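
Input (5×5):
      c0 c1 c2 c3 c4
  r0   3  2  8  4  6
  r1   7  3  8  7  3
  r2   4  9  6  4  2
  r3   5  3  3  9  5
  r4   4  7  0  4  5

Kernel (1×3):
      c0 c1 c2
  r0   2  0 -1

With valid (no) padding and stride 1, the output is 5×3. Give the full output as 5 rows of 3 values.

-2 0 10
6 -1 13
2 14 10
7 -3 1
8 10 -5

Output[0,0]: The receptive field on the input at this output position is [3 2 8]. Elementwise product with the kernel and sum: 3·2 + 8·-1.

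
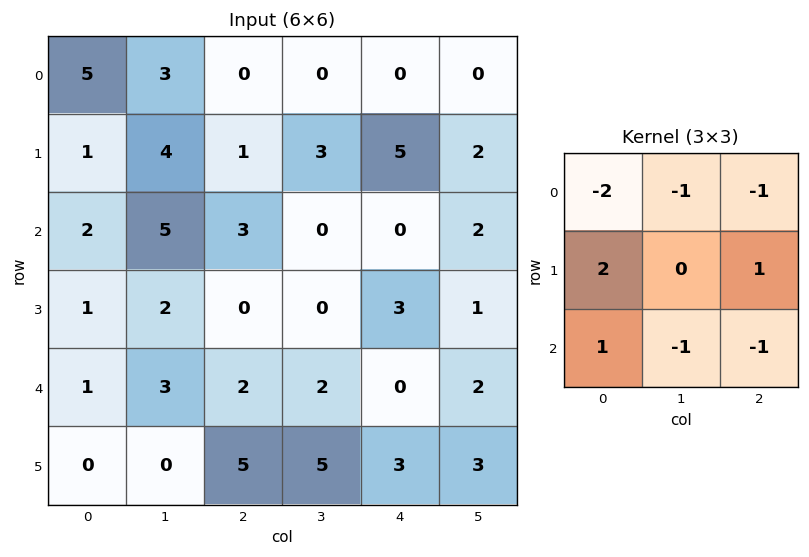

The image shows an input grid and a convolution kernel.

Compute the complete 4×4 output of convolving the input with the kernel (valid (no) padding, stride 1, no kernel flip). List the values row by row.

Output[0,0]: The receptive field on the input at this output position is [5 3 0 / 1 4 1 / 2 5 3]. Elementwise product with the kernel and sum: 5·-2 + 3·-1 + 0·-1 + 1·2 + 1·1 + 2·1 + 5·-1 + 3·-1.
Output[0,1]: The receptive field on the input at this output position is [3 0 0 / 4 1 3 / 5 3 0]. Elementwise product with the kernel and sum: 3·-2 + 0·-1 + 0·-1 + 4·2 + 3·1 + 5·1 + 3·-1 + 0·-1.

-16 7 10 6
-1 0 -7 -15
-14 -10 -3 -1
-5 -6 -2 1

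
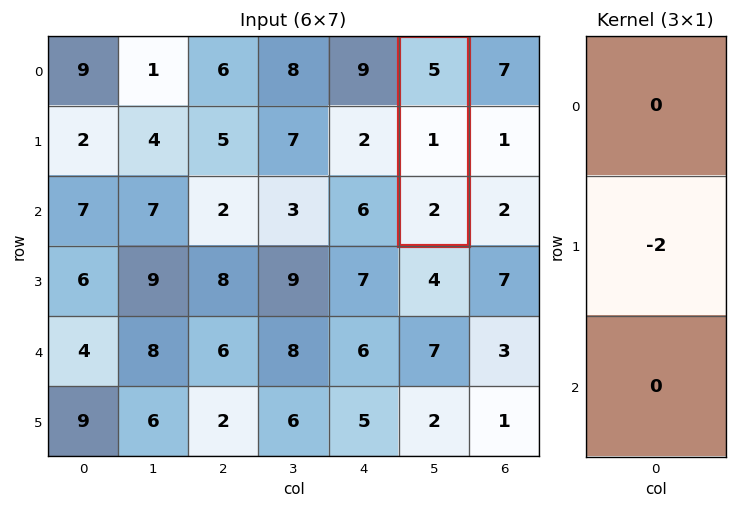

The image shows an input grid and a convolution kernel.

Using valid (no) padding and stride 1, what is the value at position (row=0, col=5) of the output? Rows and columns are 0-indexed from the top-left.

The receptive field on the input at this output position is [5 / 1 / 2]. Elementwise product with the kernel and sum: 1·-2.

-2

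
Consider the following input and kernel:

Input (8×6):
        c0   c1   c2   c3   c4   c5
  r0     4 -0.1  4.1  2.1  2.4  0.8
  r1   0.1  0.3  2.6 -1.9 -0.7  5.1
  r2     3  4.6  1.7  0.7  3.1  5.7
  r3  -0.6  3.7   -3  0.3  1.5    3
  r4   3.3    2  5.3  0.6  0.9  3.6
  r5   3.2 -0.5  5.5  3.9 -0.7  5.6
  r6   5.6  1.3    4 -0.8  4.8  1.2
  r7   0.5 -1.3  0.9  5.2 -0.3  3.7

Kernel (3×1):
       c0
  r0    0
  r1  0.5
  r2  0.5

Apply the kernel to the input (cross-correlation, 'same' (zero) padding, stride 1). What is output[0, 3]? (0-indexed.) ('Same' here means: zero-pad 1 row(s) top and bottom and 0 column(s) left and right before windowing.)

0.1

The receptive field on the zero-padded input at this output position is [0 / 2.1 / -1.9]. Elementwise product with the kernel and sum: 2.1·0.5 + -1.9·0.5.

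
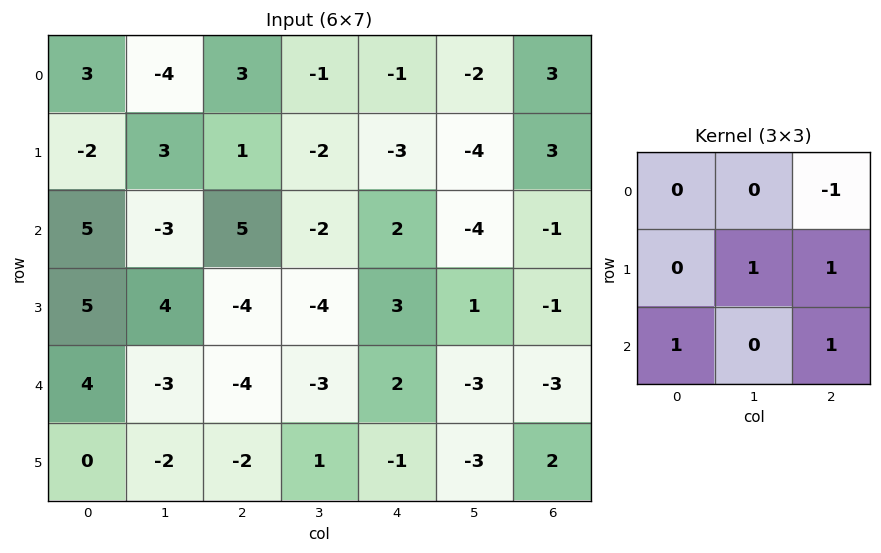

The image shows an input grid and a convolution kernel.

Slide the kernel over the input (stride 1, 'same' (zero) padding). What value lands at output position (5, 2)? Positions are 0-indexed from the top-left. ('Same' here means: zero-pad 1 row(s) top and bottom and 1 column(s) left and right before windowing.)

2

The receptive field on the zero-padded input at this output position is [-3 -4 -3 / -2 -2 1 / 0 0 0]. Elementwise product with the kernel and sum: -3·-1 + -2·1 + 1·1 + 0·1 + 0·1.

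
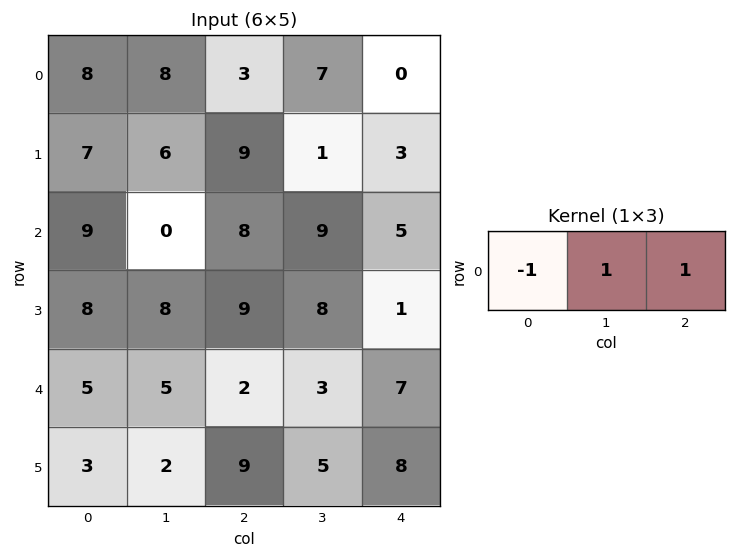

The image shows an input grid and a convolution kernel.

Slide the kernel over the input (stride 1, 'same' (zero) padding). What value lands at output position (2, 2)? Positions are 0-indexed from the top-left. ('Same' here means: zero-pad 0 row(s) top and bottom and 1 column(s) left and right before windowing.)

17

The receptive field on the zero-padded input at this output position is [0 8 9]. Elementwise product with the kernel and sum: 0·-1 + 8·1 + 9·1.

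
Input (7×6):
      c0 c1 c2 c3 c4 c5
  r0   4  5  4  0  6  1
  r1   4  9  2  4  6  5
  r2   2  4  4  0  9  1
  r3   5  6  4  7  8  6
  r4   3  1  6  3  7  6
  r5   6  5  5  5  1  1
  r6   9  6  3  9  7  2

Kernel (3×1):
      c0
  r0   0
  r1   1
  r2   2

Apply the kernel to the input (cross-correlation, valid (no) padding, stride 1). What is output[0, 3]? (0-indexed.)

4

The receptive field on the input at this output position is [0 / 4 / 0]. Elementwise product with the kernel and sum: 4·1 + 0·2.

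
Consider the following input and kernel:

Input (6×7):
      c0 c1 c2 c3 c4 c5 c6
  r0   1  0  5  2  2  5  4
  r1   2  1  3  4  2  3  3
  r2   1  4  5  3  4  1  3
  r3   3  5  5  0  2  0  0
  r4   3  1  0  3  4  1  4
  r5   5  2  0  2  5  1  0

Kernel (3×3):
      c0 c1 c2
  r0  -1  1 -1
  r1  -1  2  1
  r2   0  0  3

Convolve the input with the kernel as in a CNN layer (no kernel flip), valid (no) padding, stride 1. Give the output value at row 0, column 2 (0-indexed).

The receptive field on the input at this output position is [5 2 2 / 3 4 2 / 5 3 4]. Elementwise product with the kernel and sum: 5·-1 + 2·1 + 2·-1 + 3·-1 + 4·2 + 2·1 + 4·3.

14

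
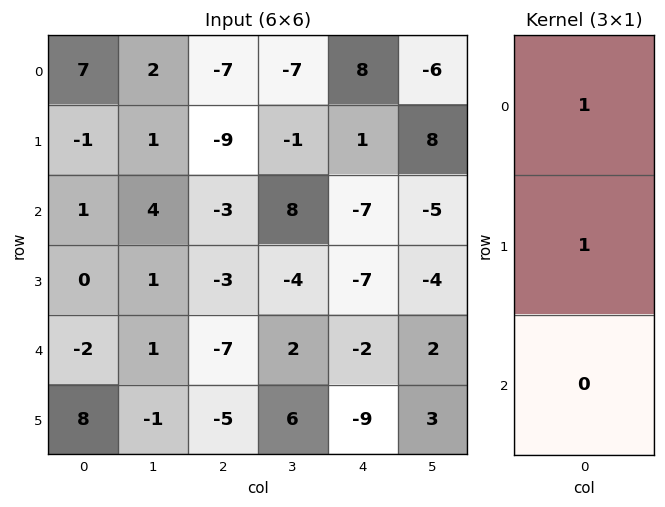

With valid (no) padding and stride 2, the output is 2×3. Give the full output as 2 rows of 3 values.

6 -16 9
1 -6 -14

Output[0,0]: The receptive field on the input at this output position is [7 / -1 / 1]. Elementwise product with the kernel and sum: 7·1 + -1·1.
Output[0,1]: The receptive field on the input at this output position is [-7 / -9 / -3]. Elementwise product with the kernel and sum: -7·1 + -9·1.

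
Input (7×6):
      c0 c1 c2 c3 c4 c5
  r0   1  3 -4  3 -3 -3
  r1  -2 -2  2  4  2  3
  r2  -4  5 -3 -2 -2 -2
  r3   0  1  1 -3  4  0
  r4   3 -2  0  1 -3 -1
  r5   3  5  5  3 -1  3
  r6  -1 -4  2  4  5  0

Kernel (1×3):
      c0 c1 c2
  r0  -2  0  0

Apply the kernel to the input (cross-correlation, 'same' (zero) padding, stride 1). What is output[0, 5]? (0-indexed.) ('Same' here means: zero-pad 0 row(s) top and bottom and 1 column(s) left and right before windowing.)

The receptive field on the zero-padded input at this output position is [-3 -3 0]. Elementwise product with the kernel and sum: -3·-2.

6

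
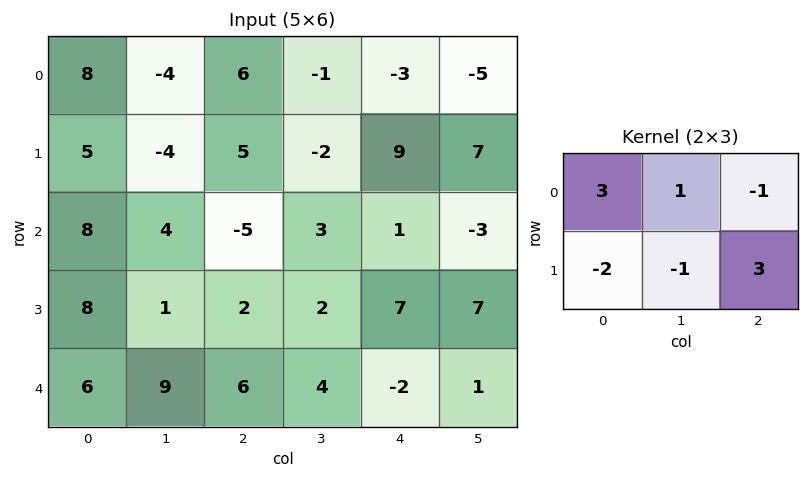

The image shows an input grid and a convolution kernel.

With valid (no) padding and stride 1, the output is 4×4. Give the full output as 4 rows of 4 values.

Output[0,0]: The receptive field on the input at this output position is [8 -4 6 / 5 -4 5]. Elementwise product with the kernel and sum: 8·3 + -4·1 + 6·-1 + 5·-2 + -4·-1 + 5·3.

23 -8 39 15
-29 1 14 -20
22 6 2 23
20 -9 -21 3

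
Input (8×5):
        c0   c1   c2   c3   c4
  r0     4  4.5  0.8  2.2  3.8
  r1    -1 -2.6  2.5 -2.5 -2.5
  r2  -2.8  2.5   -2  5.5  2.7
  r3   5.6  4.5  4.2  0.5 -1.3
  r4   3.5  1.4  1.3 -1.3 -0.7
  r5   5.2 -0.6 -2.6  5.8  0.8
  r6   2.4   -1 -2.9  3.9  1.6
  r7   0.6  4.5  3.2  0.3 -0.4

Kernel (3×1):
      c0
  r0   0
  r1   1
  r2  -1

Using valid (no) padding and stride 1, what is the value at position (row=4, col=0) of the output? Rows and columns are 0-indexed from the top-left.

The receptive field on the input at this output position is [3.5 / 5.2 / 2.4]. Elementwise product with the kernel and sum: 5.2·1 + 2.4·-1.

2.8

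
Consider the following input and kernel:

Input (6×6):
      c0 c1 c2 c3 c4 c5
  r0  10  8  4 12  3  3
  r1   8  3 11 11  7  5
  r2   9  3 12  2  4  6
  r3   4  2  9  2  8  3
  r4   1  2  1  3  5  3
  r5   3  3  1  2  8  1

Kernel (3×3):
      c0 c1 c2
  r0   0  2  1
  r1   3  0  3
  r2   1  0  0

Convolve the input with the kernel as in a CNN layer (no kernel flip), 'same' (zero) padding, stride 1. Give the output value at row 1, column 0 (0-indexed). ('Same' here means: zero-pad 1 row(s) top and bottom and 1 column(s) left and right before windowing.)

37

The receptive field on the zero-padded input at this output position is [0 10 8 / 0 8 3 / 0 9 3]. Elementwise product with the kernel and sum: 10·2 + 8·1 + 0·3 + 3·3 + 0·1.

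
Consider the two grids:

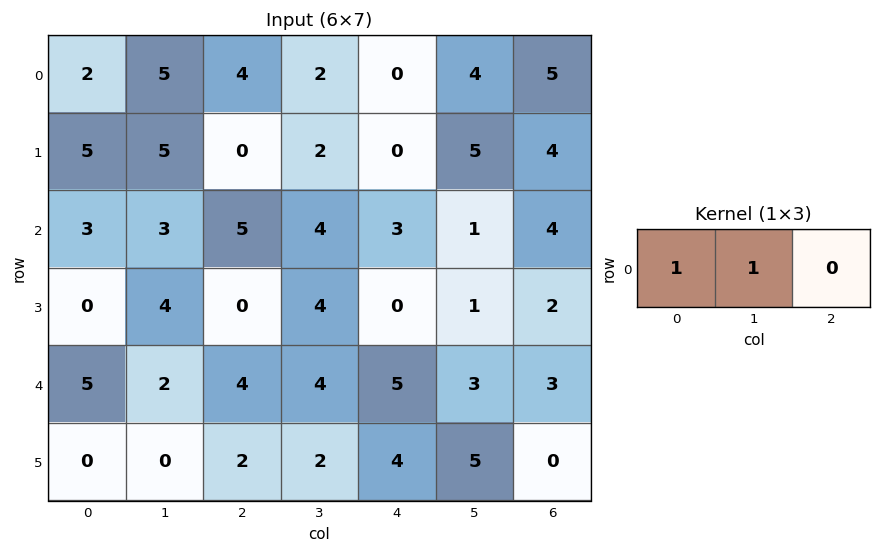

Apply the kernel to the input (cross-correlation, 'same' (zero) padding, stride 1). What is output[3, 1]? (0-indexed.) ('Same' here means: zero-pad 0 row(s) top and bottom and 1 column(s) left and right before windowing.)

4

The receptive field on the zero-padded input at this output position is [0 4 0]. Elementwise product with the kernel and sum: 0·1 + 4·1.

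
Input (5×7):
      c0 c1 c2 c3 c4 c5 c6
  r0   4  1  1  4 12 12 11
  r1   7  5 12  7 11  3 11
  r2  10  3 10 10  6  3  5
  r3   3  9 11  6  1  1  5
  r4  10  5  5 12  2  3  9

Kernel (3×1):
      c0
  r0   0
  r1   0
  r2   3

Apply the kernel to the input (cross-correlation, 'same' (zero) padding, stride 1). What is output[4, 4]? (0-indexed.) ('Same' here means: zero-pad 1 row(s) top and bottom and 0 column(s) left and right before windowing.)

The receptive field on the zero-padded input at this output position is [1 / 2 / 0]. Elementwise product with the kernel and sum: 0·3.

0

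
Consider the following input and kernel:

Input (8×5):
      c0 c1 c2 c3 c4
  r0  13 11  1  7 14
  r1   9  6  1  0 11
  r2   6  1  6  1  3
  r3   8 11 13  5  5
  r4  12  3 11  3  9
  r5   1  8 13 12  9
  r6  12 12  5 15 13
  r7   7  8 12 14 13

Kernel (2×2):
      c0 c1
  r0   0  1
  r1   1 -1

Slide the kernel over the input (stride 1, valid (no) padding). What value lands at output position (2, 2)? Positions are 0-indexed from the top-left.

The receptive field on the input at this output position is [6 1 / 13 5]. Elementwise product with the kernel and sum: 1·1 + 13·1 + 5·-1.

9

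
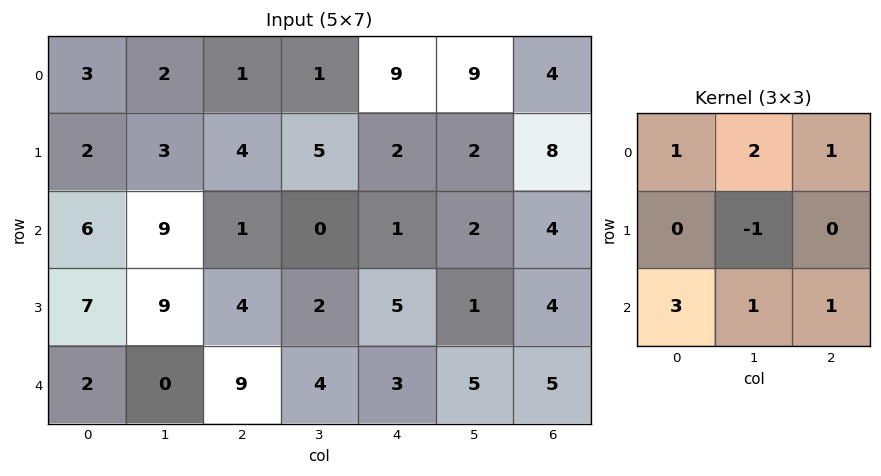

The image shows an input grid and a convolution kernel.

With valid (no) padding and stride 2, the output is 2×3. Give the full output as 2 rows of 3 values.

Output[0,0]: The receptive field on the input at this output position is [3 2 1 / 2 3 4 / 6 9 1]. Elementwise product with the kernel and sum: 3·1 + 2·2 + 1·1 + 3·-1 + 6·3 + 9·1 + 1·1.

33 11 38
31 34 27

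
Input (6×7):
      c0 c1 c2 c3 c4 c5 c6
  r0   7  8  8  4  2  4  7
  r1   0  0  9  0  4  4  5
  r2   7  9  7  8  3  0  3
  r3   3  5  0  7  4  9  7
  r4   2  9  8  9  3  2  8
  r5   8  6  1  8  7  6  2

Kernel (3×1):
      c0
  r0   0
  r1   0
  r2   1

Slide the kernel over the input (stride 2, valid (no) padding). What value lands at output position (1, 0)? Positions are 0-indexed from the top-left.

2

The receptive field on the input at this output position is [7 / 3 / 2]. Elementwise product with the kernel and sum: 2·1.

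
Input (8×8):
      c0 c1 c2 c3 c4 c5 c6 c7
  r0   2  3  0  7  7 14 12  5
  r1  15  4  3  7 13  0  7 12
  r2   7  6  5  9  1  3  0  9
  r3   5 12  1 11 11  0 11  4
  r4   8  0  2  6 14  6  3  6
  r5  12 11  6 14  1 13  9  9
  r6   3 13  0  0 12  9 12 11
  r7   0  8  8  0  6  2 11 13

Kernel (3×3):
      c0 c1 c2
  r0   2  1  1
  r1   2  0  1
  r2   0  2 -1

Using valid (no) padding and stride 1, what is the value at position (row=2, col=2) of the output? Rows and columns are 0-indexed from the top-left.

The receptive field on the input at this output position is [5 9 1 / 1 11 11 / 2 6 14]. Elementwise product with the kernel and sum: 5·2 + 9·1 + 1·1 + 1·2 + 11·1 + 6·2 + 14·-1.

31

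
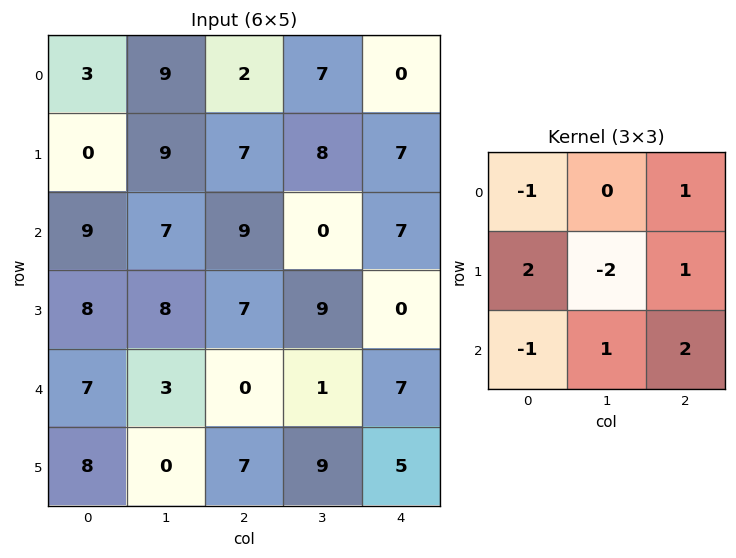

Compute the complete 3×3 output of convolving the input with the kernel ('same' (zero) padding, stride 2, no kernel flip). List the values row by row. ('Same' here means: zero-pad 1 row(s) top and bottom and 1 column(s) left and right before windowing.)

21 35 13
22 12 -31
5 33 -25

Output[0,0]: The receptive field on the zero-padded input at this output position is [0 0 0 / 0 3 9 / 0 0 9]. Elementwise product with the kernel and sum: 0·-1 + 0·1 + 0·2 + 3·-2 + 9·1 + 0·-1 + 0·1 + 9·2.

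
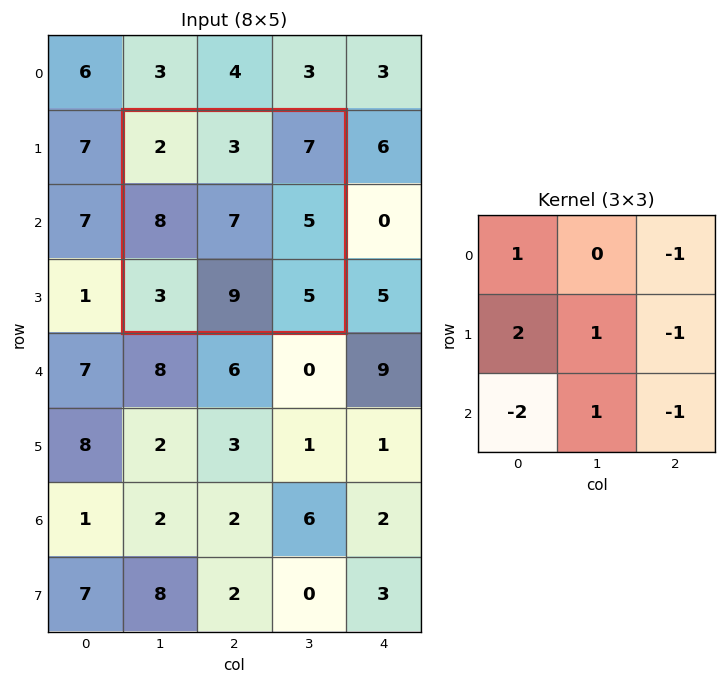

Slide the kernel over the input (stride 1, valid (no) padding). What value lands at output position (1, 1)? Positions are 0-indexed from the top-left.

11

The receptive field on the input at this output position is [2 3 7 / 8 7 5 / 3 9 5]. Elementwise product with the kernel and sum: 2·1 + 7·-1 + 8·2 + 7·1 + 5·-1 + 3·-2 + 9·1 + 5·-1.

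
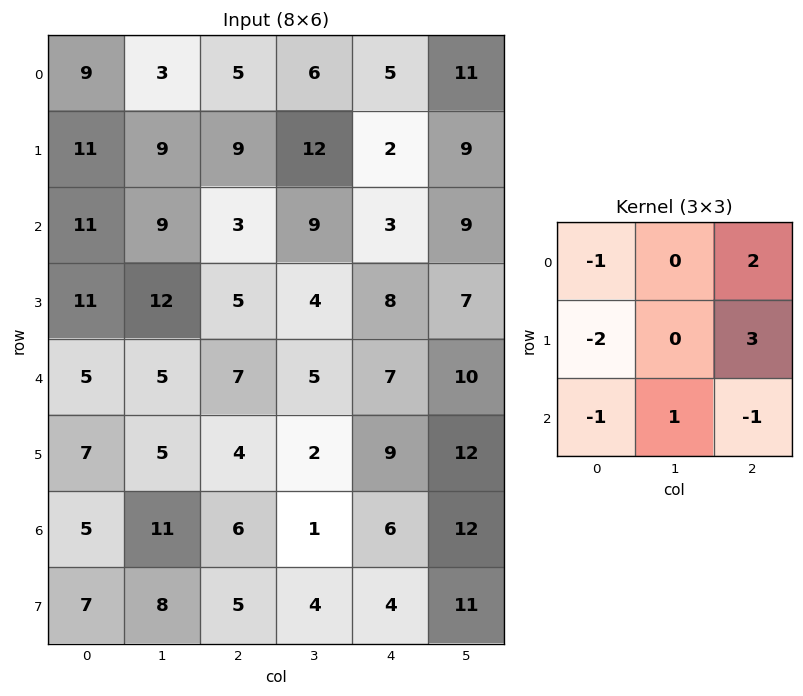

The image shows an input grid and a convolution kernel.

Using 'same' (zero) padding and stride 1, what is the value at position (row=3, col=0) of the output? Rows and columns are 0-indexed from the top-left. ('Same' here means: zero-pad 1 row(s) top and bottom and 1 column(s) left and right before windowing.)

54

The receptive field on the zero-padded input at this output position is [0 11 9 / 0 11 12 / 0 5 5]. Elementwise product with the kernel and sum: 0·-1 + 9·2 + 0·-2 + 12·3 + 0·-1 + 5·1 + 5·-1.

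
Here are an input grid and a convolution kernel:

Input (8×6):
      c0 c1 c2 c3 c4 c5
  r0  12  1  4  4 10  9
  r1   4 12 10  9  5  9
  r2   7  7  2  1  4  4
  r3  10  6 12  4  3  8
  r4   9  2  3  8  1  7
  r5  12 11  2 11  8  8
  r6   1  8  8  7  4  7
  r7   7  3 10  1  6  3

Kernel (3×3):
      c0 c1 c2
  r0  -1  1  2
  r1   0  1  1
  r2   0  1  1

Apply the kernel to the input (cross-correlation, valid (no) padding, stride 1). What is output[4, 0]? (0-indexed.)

The receptive field on the input at this output position is [9 2 3 / 12 11 2 / 1 8 8]. Elementwise product with the kernel and sum: 9·-1 + 2·1 + 3·2 + 11·1 + 2·1 + 8·1 + 8·1.

28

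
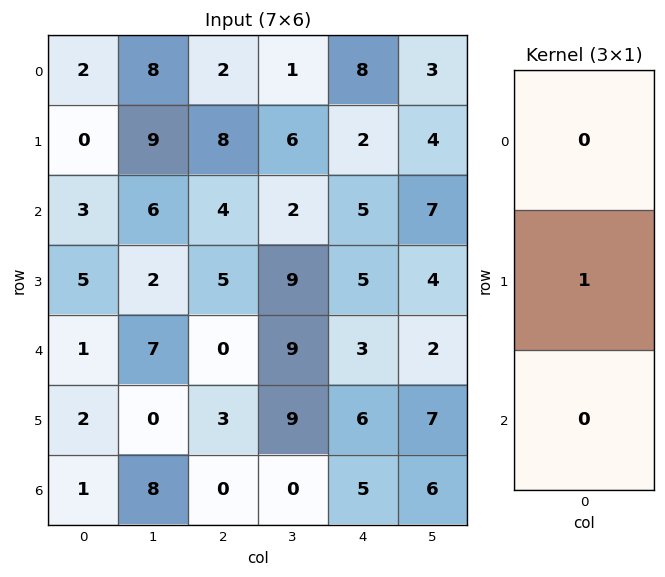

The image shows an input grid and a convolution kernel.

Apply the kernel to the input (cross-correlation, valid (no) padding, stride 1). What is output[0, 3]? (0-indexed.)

The receptive field on the input at this output position is [1 / 6 / 2]. Elementwise product with the kernel and sum: 6·1.

6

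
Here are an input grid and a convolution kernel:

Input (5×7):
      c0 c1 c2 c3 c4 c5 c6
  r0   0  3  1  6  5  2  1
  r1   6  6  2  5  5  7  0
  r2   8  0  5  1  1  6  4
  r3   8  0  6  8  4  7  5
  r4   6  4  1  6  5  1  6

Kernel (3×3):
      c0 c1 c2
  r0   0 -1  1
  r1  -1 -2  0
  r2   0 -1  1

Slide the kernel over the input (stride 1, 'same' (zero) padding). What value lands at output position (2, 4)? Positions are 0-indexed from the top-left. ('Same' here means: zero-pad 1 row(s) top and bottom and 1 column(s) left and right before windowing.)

The receptive field on the zero-padded input at this output position is [5 5 7 / 1 1 6 / 8 4 7]. Elementwise product with the kernel and sum: 5·-1 + 7·1 + 1·-1 + 1·-2 + 4·-1 + 7·1.

2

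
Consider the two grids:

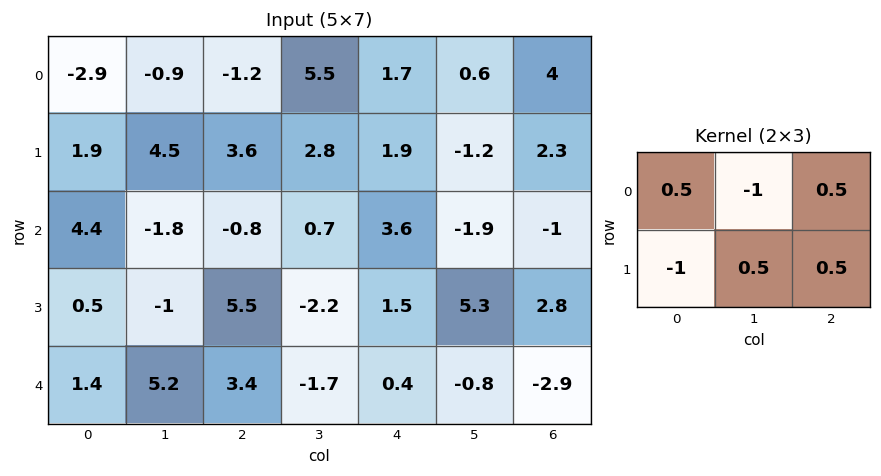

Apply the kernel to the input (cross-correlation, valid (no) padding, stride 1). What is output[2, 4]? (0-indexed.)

5.75

The receptive field on the input at this output position is [3.6 -1.9 -1 / 1.5 5.3 2.8]. Elementwise product with the kernel and sum: 3.6·0.5 + -1.9·-1 + -1·0.5 + 1.5·-1 + 5.3·0.5 + 2.8·0.5.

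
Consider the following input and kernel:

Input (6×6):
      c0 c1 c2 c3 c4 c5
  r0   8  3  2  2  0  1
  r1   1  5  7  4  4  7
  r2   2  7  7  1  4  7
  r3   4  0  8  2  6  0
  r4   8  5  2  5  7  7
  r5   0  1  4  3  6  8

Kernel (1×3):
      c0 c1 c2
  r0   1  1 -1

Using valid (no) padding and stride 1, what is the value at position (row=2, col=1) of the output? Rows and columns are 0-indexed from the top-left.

13

The receptive field on the input at this output position is [7 7 1]. Elementwise product with the kernel and sum: 7·1 + 7·1 + 1·-1.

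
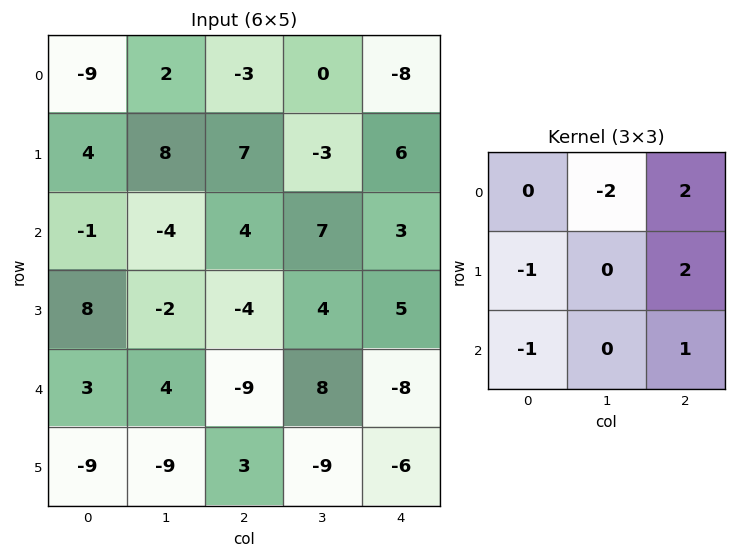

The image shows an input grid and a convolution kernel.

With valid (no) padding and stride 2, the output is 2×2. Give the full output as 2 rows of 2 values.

5 -12
-12 7

Output[0,0]: The receptive field on the input at this output position is [-9 2 -3 / 4 8 7 / -1 -4 4]. Elementwise product with the kernel and sum: 2·-2 + -3·2 + 4·-1 + 7·2 + -1·-1 + 4·1.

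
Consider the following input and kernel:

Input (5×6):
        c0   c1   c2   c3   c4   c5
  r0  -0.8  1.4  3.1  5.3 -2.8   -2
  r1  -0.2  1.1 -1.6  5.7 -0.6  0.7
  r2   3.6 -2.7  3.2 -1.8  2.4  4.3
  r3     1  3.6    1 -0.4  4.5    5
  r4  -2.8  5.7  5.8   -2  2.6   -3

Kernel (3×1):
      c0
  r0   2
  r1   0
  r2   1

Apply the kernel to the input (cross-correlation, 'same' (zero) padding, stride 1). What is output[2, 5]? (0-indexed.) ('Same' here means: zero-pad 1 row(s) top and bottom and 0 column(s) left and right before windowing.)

The receptive field on the zero-padded input at this output position is [0.7 / 4.3 / 5]. Elementwise product with the kernel and sum: 0.7·2 + 5·1.

6.4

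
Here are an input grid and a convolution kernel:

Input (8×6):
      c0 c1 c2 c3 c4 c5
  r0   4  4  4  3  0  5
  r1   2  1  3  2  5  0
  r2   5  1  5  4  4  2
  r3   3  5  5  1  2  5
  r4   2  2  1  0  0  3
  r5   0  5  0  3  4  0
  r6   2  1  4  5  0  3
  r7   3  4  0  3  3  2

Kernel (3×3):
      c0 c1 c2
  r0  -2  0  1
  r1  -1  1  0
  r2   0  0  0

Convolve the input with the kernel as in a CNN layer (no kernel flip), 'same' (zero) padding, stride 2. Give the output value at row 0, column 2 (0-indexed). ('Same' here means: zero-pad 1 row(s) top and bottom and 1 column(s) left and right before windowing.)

The receptive field on the zero-padded input at this output position is [0 0 0 / 3 0 5 / 2 5 0]. Elementwise product with the kernel and sum: 0·-2 + 0·1 + 3·-1 + 0·1.

-3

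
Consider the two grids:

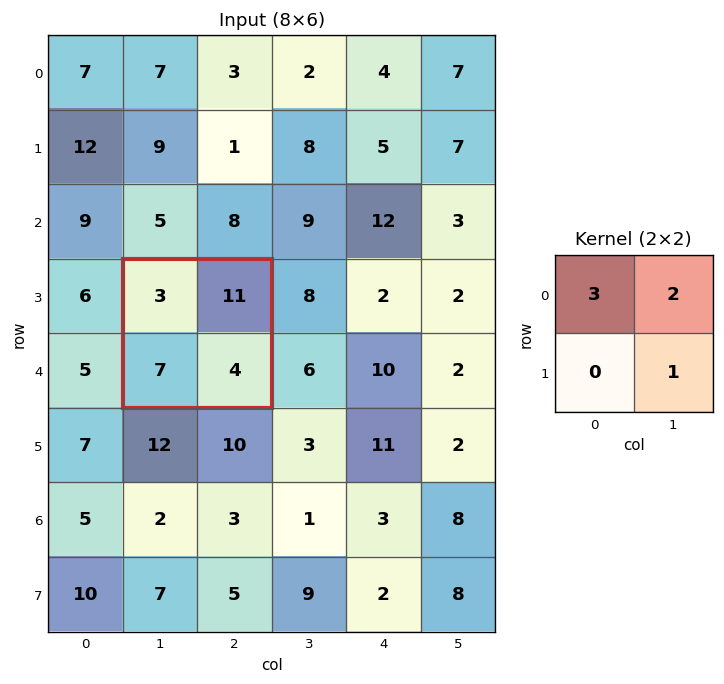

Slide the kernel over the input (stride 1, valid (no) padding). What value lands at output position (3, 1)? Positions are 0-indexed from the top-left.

The receptive field on the input at this output position is [3 11 / 7 4]. Elementwise product with the kernel and sum: 3·3 + 11·2 + 4·1.

35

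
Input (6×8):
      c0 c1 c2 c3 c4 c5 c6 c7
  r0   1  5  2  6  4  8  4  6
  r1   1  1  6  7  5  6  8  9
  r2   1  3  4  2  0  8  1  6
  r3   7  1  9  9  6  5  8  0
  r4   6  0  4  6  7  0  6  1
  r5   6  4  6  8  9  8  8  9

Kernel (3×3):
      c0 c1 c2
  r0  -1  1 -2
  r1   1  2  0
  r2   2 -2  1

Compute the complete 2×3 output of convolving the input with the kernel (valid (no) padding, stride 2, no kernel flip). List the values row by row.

3 20 -2
19 28 42

Output[0,0]: The receptive field on the input at this output position is [1 5 2 / 1 1 6 / 1 3 4]. Elementwise product with the kernel and sum: 1·-1 + 5·1 + 2·-2 + 1·1 + 1·2 + 1·2 + 3·-2 + 4·1.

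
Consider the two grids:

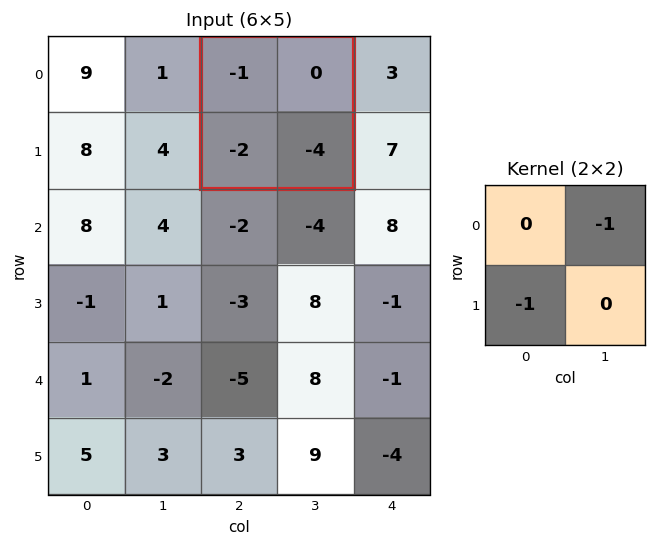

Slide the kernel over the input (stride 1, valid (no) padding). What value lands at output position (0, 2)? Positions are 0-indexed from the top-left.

The receptive field on the input at this output position is [-1 0 / -2 -4]. Elementwise product with the kernel and sum: 0·-1 + -2·-1.

2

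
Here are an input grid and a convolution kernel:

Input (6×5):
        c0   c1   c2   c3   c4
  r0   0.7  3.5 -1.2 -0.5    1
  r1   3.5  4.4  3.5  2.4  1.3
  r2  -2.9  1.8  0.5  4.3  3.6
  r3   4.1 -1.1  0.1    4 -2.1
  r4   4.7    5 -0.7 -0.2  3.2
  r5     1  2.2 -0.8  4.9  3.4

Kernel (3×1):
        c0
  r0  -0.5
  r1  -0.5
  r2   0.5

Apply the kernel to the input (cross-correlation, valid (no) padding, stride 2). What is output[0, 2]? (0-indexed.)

The receptive field on the input at this output position is [1 / 1.3 / 3.6]. Elementwise product with the kernel and sum: 1·-0.5 + 1.3·-0.5 + 3.6·0.5.

0.65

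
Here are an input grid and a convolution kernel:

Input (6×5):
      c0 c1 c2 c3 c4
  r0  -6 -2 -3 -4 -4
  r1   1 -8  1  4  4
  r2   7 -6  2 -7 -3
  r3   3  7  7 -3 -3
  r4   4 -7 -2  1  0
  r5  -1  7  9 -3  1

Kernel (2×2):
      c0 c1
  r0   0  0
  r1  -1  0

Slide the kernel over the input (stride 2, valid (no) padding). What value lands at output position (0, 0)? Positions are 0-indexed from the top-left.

-1

The receptive field on the input at this output position is [-6 -2 / 1 -8]. Elementwise product with the kernel and sum: 1·-1.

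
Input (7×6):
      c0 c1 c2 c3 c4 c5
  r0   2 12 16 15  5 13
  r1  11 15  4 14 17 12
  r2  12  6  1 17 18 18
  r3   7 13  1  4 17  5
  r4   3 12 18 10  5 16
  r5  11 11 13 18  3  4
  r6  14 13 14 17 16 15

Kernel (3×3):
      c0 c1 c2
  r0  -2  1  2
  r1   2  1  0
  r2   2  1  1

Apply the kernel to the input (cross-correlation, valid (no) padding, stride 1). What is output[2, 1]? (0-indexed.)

102

The receptive field on the input at this output position is [6 1 17 / 13 1 4 / 12 18 10]. Elementwise product with the kernel and sum: 6·-2 + 1·1 + 17·2 + 13·2 + 1·1 + 12·2 + 18·1 + 10·1.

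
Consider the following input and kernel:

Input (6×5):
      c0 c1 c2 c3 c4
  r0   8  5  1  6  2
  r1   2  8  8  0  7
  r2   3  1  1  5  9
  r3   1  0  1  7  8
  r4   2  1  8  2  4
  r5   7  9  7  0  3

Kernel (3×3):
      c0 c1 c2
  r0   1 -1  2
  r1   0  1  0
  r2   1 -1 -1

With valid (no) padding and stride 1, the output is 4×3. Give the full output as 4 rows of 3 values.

Output[0,0]: The receptive field on the input at this output position is [8 5 1 / 2 8 8 / 3 1 1]. Elementwise product with the kernel and sum: 8·1 + 5·-1 + 1·2 + 8·1 + 3·1 + 1·-1 + 1·-1.

14 19 -14
11 -7 13
-3 2 23
-5 23 16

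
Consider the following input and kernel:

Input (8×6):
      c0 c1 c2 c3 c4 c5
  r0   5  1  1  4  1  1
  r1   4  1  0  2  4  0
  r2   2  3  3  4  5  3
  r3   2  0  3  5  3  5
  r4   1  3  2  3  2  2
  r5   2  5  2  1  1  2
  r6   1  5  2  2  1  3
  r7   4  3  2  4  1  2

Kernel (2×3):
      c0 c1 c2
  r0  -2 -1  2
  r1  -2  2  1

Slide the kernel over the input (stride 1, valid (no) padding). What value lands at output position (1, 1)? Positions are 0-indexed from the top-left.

6

The receptive field on the input at this output position is [1 0 2 / 3 3 4]. Elementwise product with the kernel and sum: 1·-2 + 0·-1 + 2·2 + 3·-2 + 3·2 + 4·1.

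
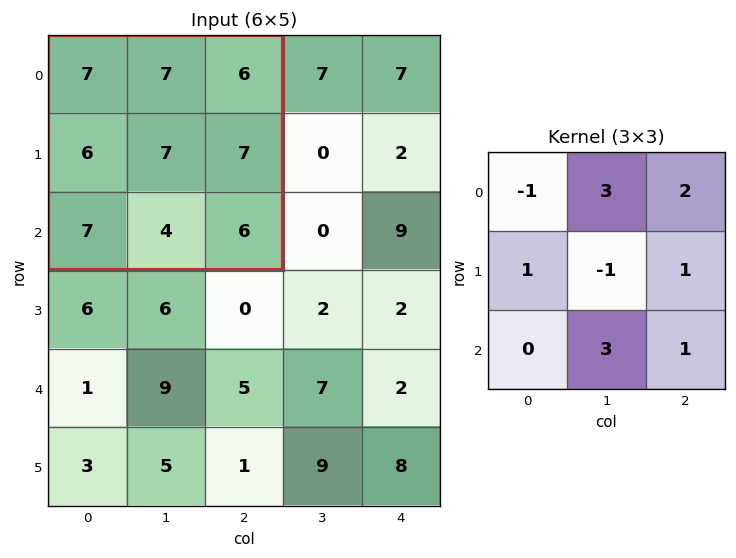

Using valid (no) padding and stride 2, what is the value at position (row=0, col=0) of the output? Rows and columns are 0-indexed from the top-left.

50

The receptive field on the input at this output position is [7 7 6 / 6 7 7 / 7 4 6]. Elementwise product with the kernel and sum: 7·-1 + 7·3 + 6·2 + 6·1 + 7·-1 + 7·1 + 4·3 + 6·1.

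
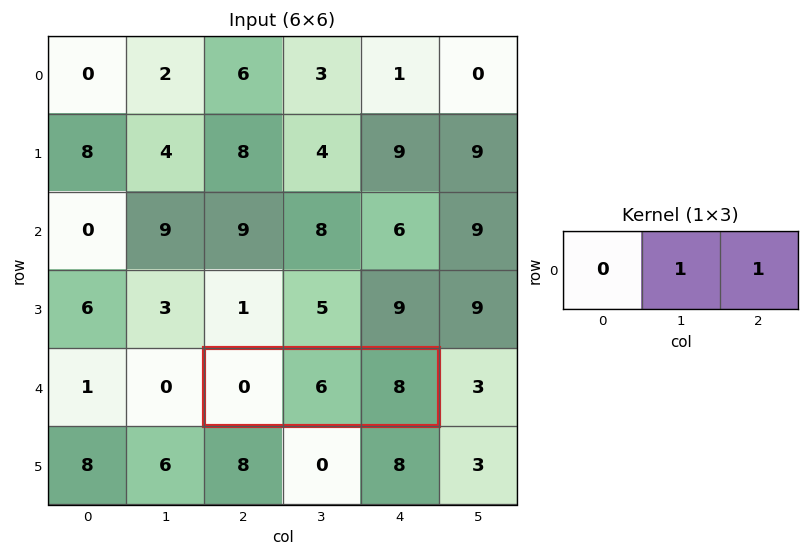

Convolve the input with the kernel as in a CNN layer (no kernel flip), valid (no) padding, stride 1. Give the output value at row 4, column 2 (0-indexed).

The receptive field on the input at this output position is [0 6 8]. Elementwise product with the kernel and sum: 6·1 + 8·1.

14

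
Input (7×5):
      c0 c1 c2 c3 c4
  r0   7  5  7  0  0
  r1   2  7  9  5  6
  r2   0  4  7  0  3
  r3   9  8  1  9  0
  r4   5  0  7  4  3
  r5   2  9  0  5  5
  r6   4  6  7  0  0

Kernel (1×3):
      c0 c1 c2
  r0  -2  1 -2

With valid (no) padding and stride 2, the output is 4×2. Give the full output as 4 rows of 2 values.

-23 -14
-10 -20
-24 -16
-16 -14

Output[0,0]: The receptive field on the input at this output position is [7 5 7]. Elementwise product with the kernel and sum: 7·-2 + 5·1 + 7·-2.
Output[0,1]: The receptive field on the input at this output position is [7 0 0]. Elementwise product with the kernel and sum: 7·-2 + 0·1 + 0·-2.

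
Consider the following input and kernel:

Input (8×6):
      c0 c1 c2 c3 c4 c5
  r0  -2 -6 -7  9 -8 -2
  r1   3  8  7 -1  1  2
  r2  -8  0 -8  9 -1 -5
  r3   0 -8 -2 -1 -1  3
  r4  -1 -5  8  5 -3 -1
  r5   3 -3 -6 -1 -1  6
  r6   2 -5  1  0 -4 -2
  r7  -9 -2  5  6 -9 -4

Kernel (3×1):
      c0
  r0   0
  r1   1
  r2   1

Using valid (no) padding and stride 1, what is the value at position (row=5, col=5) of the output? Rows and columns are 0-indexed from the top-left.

The receptive field on the input at this output position is [6 / -2 / -4]. Elementwise product with the kernel and sum: -2·1 + -4·1.

-6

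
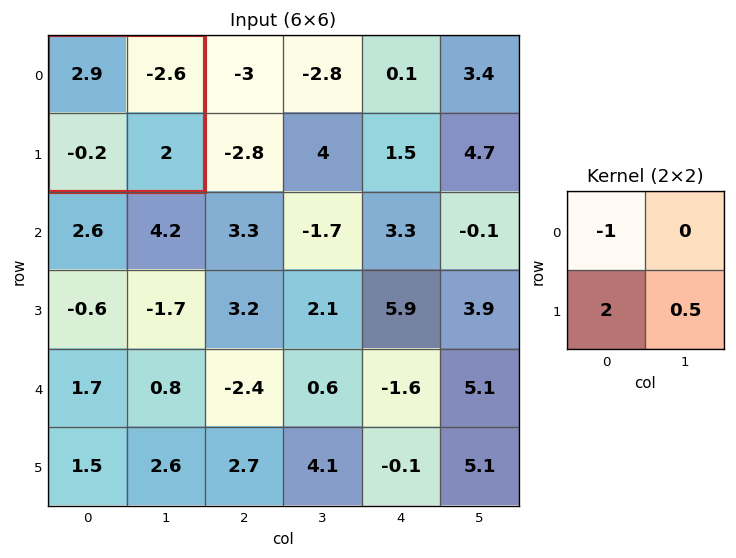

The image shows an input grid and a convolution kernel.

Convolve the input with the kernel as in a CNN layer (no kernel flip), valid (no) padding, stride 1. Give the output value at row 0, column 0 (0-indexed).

The receptive field on the input at this output position is [2.9 -2.6 / -0.2 2]. Elementwise product with the kernel and sum: 2.9·-1 + -0.2·2 + 2·0.5.

-2.3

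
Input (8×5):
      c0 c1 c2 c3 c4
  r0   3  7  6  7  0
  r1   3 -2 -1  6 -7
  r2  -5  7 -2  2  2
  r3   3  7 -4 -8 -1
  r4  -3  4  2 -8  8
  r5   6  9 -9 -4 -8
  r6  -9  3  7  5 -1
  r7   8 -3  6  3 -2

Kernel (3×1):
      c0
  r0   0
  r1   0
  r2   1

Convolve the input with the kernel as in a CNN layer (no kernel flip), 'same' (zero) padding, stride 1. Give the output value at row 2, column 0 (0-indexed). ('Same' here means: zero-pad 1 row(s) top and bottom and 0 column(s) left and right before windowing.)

3

The receptive field on the zero-padded input at this output position is [3 / -5 / 3]. Elementwise product with the kernel and sum: 3·1.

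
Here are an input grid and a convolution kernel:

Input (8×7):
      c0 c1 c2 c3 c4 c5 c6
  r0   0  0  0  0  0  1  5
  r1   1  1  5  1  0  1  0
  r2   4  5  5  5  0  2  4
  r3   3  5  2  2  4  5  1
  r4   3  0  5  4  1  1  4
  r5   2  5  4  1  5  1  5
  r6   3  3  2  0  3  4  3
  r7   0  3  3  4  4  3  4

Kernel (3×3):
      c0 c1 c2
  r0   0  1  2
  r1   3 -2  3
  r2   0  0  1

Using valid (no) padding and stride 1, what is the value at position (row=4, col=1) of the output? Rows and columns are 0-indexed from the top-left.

23

The receptive field on the input at this output position is [0 5 4 / 5 4 1 / 3 2 0]. Elementwise product with the kernel and sum: 5·1 + 4·2 + 5·3 + 4·-2 + 1·3 + 0·1.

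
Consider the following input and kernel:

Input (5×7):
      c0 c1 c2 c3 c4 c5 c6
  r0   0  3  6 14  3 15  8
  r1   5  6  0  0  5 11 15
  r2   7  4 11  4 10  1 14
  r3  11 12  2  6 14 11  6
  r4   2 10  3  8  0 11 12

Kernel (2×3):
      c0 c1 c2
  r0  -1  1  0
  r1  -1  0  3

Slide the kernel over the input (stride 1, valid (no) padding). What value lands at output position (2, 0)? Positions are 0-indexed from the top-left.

The receptive field on the input at this output position is [7 4 11 / 11 12 2]. Elementwise product with the kernel and sum: 7·-1 + 4·1 + 11·-1 + 2·3.

-8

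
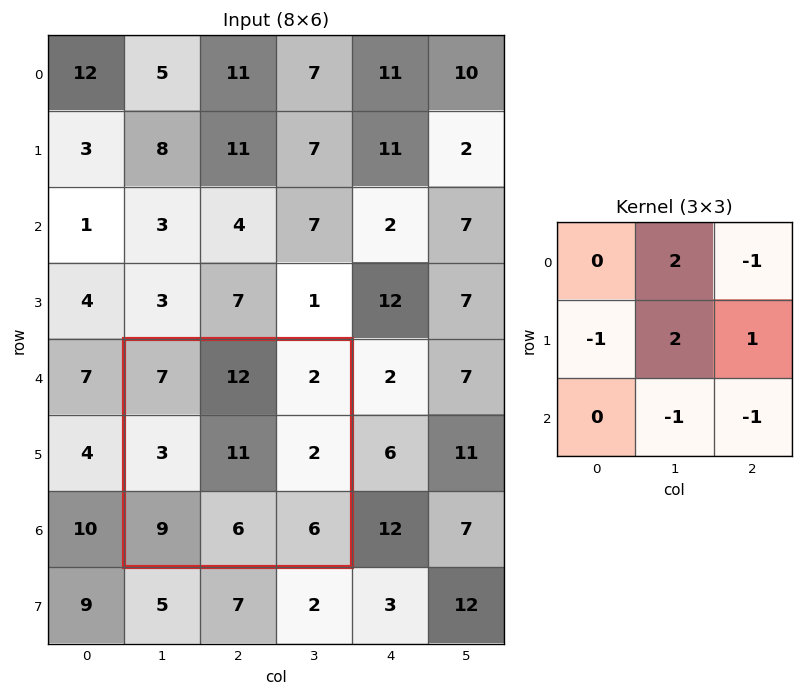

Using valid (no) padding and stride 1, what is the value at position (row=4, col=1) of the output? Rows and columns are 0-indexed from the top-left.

The receptive field on the input at this output position is [7 12 2 / 3 11 2 / 9 6 6]. Elementwise product with the kernel and sum: 12·2 + 2·-1 + 3·-1 + 11·2 + 2·1 + 6·-1 + 6·-1.

31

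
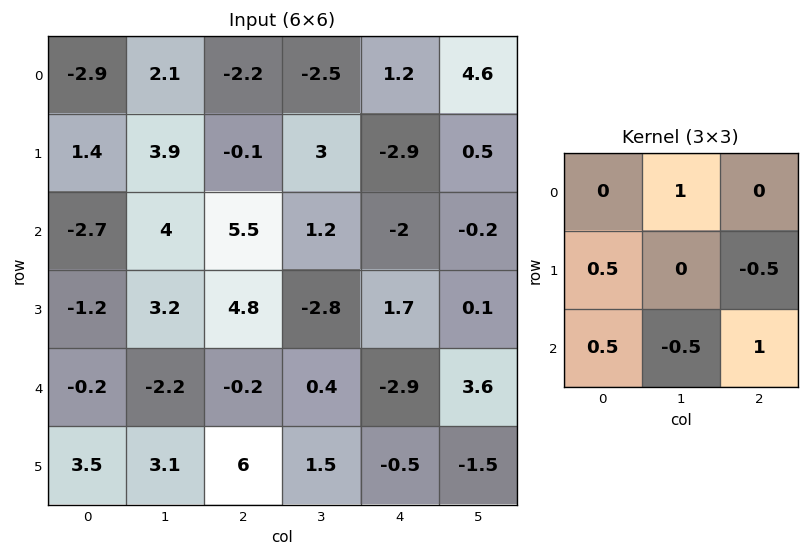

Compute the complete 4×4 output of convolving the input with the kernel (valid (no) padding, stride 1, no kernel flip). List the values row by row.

Output[0,0]: The receptive field on the input at this output position is [-2.9 2.1 -2.2 / 1.4 3.9 -0.1 / -2.7 4 5.5]. Elementwise product with the kernel and sum: 2.1·1 + 1.4·0.5 + -0.1·-0.5 + -2.7·0.5 + 4·-0.5 + 5.5·1.
Output[0,1]: The receptive field on the input at this output position is [2.1 -2.2 -2.5 / 3.9 -0.1 3 / 4 5.5 1.2]. Elementwise product with the kernel and sum: -2.2·1 + 3.9·0.5 + 3·-0.5 + 4·0.5 + 5.5·-0.5 + 1.2·1.

5 -1.3 -0.95 3.85
2.4 -2.3 12.25 -4.35
1.8 7.9 -0.45 1.8
9.4 3.55 0.3 -0.4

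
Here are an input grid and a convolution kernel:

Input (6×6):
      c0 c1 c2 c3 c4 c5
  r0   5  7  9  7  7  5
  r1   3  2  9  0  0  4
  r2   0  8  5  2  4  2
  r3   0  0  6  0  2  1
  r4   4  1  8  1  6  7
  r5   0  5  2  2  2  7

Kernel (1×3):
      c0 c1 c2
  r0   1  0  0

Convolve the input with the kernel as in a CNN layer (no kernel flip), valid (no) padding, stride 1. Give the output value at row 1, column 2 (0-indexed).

9

The receptive field on the input at this output position is [9 0 0]. Elementwise product with the kernel and sum: 9·1.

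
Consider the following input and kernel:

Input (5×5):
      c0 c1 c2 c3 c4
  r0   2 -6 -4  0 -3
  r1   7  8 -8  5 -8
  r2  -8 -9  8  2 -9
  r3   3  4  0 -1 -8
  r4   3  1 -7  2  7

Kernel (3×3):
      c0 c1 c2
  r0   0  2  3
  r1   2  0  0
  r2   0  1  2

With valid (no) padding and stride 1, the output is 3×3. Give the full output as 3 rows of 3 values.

Output[0,0]: The receptive field on the input at this output position is [2 -6 -4 / 7 8 -8 / -8 -9 8]. Elementwise product with the kernel and sum: -6·2 + -4·3 + 7·2 + -9·1 + 8·2.
Output[0,1]: The receptive field on the input at this output position is [-6 -4 0 / 8 -8 5 / -9 8 2]. Elementwise product with the kernel and sum: -4·2 + 0·3 + 8·2 + 8·1 + 2·2.

-3 20 -41
-20 -21 -15
-1 27 -7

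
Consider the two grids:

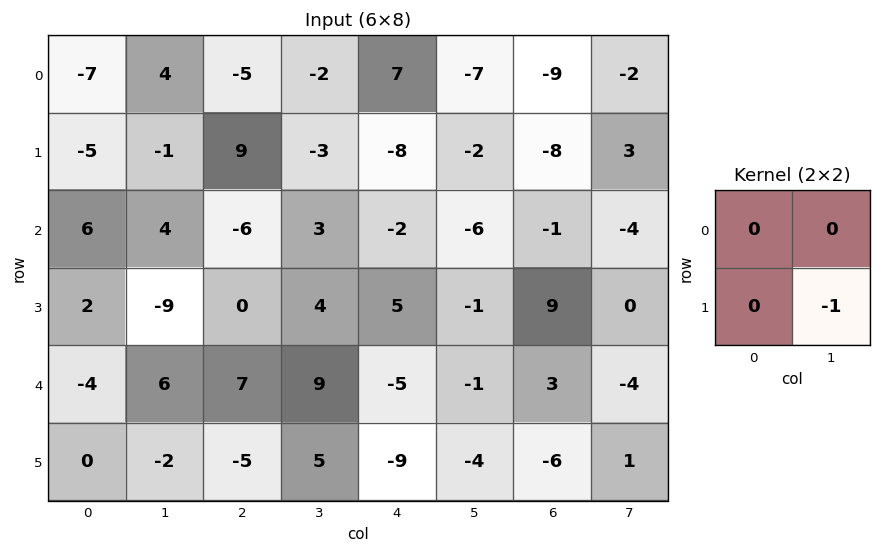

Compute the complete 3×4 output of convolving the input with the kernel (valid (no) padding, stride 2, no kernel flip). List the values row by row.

Output[0,0]: The receptive field on the input at this output position is [-7 4 / -5 -1]. Elementwise product with the kernel and sum: -1·-1.

1 3 2 -3
9 -4 1 0
2 -5 4 -1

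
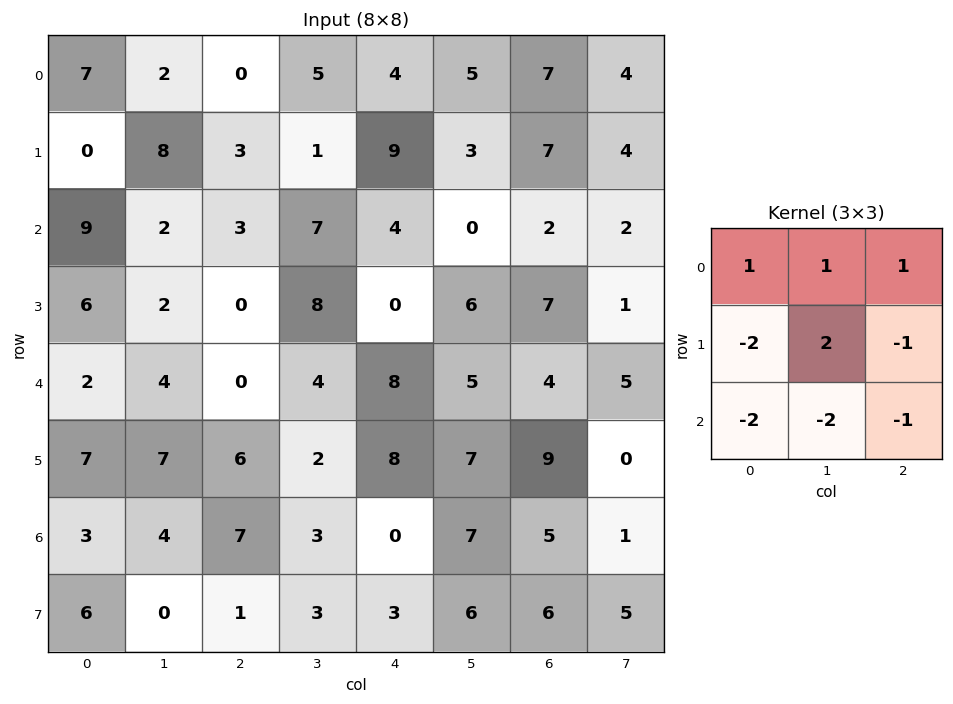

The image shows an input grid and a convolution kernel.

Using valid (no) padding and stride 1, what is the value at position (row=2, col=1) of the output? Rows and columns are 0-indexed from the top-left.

-12

The receptive field on the input at this output position is [2 3 7 / 2 0 8 / 4 0 4]. Elementwise product with the kernel and sum: 2·1 + 3·1 + 7·1 + 2·-2 + 0·2 + 8·-1 + 4·-2 + 0·-2 + 4·-1.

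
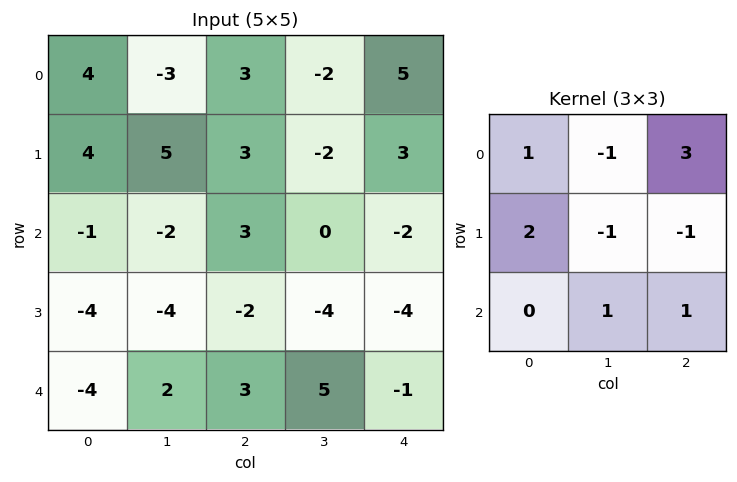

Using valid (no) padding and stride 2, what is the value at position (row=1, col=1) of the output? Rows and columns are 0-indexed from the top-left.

The receptive field on the input at this output position is [3 0 -2 / -2 -4 -4 / 3 5 -1]. Elementwise product with the kernel and sum: 3·1 + 0·-1 + -2·3 + -2·2 + -4·-1 + -4·-1 + 5·1 + -1·1.

5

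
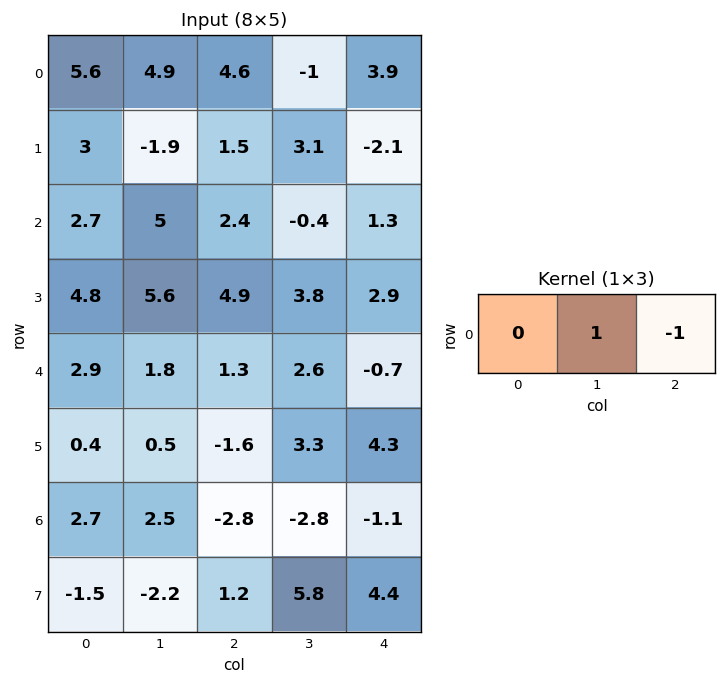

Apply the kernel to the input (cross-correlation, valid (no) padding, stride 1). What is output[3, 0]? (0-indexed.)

0.7

The receptive field on the input at this output position is [4.8 5.6 4.9]. Elementwise product with the kernel and sum: 5.6·1 + 4.9·-1.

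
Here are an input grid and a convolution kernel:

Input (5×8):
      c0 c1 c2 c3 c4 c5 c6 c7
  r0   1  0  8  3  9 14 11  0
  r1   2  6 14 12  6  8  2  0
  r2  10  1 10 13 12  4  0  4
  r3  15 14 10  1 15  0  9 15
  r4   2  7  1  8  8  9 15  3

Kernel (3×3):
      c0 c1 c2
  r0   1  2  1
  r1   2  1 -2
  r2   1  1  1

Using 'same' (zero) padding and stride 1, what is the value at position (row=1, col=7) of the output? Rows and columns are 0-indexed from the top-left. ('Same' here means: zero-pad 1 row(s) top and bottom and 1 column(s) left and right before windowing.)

19

The receptive field on the zero-padded input at this output position is [11 0 0 / 2 0 0 / 0 4 0]. Elementwise product with the kernel and sum: 11·1 + 0·2 + 0·1 + 2·2 + 0·1 + 0·-2 + 0·1 + 4·1 + 0·1.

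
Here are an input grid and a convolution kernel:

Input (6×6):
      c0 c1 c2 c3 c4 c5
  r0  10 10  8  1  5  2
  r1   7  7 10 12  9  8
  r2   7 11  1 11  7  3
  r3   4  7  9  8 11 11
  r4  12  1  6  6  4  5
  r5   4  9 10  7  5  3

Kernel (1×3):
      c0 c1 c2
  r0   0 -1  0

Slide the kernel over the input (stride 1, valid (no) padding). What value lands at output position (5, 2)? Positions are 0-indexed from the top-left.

-7

The receptive field on the input at this output position is [10 7 5]. Elementwise product with the kernel and sum: 7·-1.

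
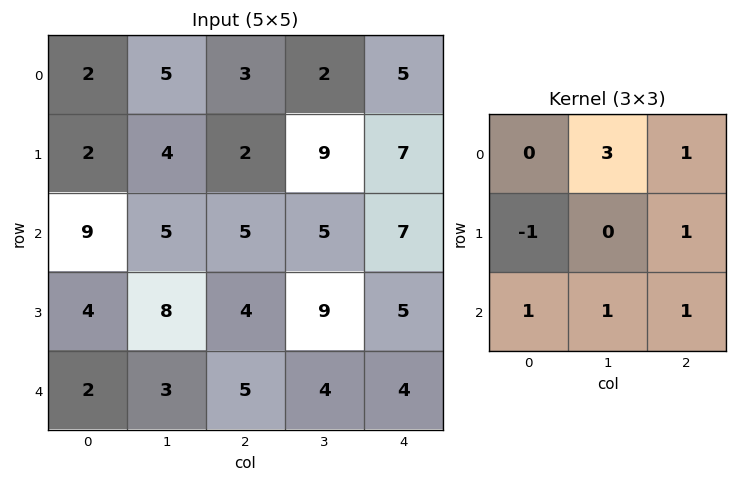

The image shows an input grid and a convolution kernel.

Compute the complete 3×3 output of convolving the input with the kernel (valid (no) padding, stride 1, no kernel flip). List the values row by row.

Output[0,0]: The receptive field on the input at this output position is [2 5 3 / 2 4 2 / 9 5 5]. Elementwise product with the kernel and sum: 5·3 + 3·1 + 2·-1 + 2·1 + 9·1 + 5·1 + 5·1.
Output[0,1]: The receptive field on the input at this output position is [5 3 2 / 4 2 9 / 5 5 5]. Elementwise product with the kernel and sum: 3·3 + 2·1 + 4·-1 + 9·1 + 5·1 + 5·1 + 5·1.

37 31 33
26 36 54
30 33 36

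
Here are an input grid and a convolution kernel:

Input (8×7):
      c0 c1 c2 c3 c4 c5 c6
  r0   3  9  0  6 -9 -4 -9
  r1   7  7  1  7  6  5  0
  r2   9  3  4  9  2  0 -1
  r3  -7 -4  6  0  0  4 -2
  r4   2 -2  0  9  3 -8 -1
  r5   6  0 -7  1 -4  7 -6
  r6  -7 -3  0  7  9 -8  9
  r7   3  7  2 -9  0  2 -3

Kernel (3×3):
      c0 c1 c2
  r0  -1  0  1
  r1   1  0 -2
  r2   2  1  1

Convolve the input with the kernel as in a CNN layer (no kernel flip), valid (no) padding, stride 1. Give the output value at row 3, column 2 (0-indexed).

-29

The receptive field on the input at this output position is [6 0 0 / 0 9 3 / -7 1 -4]. Elementwise product with the kernel and sum: 6·-1 + 0·1 + 0·1 + 3·-2 + -7·2 + 1·1 + -4·1.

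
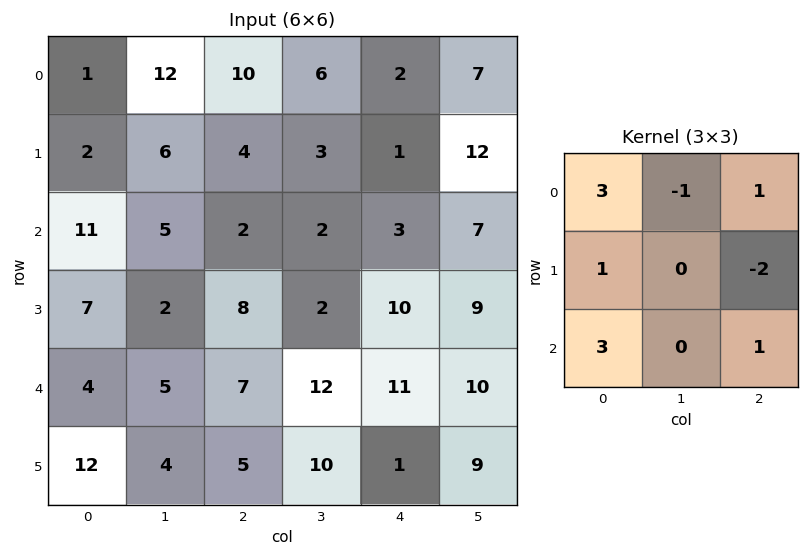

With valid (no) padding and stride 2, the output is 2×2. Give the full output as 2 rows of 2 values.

30 37
40 27

Output[0,0]: The receptive field on the input at this output position is [1 12 10 / 2 6 4 / 11 5 2]. Elementwise product with the kernel and sum: 1·3 + 12·-1 + 10·1 + 2·1 + 4·-2 + 11·3 + 2·1.
Output[0,1]: The receptive field on the input at this output position is [10 6 2 / 4 3 1 / 2 2 3]. Elementwise product with the kernel and sum: 10·3 + 6·-1 + 2·1 + 4·1 + 1·-2 + 2·3 + 3·1.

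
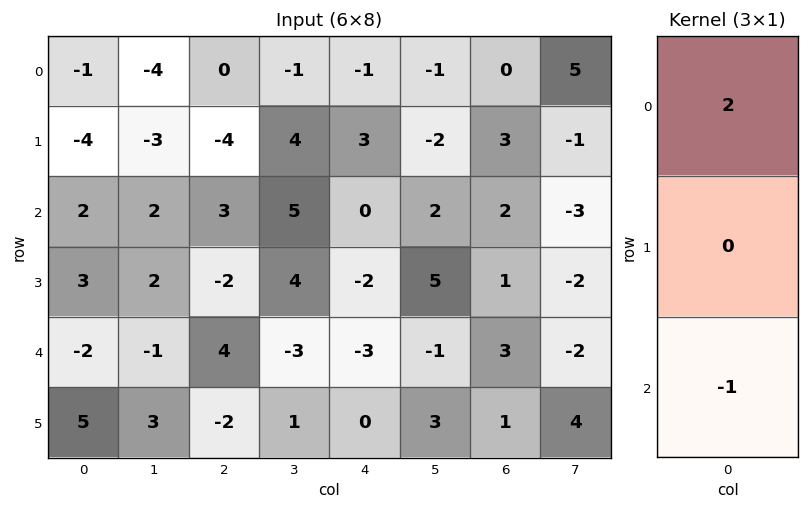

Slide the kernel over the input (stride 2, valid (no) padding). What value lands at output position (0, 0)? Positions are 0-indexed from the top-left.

-4

The receptive field on the input at this output position is [-1 / -4 / 2]. Elementwise product with the kernel and sum: -1·2 + 2·-1.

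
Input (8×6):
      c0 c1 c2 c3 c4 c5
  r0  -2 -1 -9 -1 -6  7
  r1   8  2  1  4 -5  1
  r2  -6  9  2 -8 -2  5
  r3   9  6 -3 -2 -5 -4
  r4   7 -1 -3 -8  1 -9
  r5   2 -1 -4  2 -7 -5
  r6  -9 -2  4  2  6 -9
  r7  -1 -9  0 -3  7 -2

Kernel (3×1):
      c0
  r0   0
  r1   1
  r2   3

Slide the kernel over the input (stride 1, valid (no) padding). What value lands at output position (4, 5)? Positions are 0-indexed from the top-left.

-32

The receptive field on the input at this output position is [-9 / -5 / -9]. Elementwise product with the kernel and sum: -5·1 + -9·3.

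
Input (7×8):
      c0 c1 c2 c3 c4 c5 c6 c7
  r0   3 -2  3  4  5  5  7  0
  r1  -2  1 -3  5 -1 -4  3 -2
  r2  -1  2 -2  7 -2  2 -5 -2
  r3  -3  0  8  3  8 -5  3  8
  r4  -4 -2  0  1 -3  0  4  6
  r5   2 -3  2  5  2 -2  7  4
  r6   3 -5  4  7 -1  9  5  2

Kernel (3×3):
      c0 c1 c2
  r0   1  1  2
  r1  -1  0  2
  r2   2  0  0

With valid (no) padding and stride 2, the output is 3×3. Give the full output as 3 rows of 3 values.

Output[0,0]: The receptive field on the input at this output position is [3 -2 3 / -2 1 -3 / -1 2 -2]. Elementwise product with the kernel and sum: 3·1 + -2·1 + 3·2 + -2·-1 + -3·2 + -1·2.

1 14 27
8 9 -18
2 5 15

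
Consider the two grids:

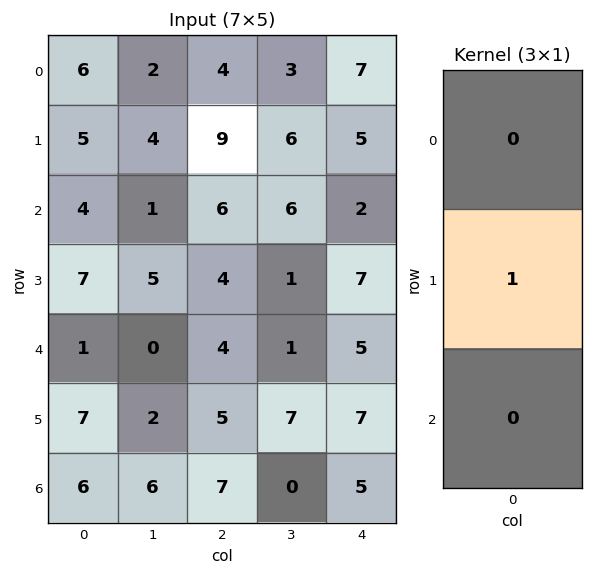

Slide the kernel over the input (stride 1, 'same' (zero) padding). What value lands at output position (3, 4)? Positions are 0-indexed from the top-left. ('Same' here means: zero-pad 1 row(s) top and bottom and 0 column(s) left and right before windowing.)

7

The receptive field on the zero-padded input at this output position is [2 / 7 / 5]. Elementwise product with the kernel and sum: 7·1.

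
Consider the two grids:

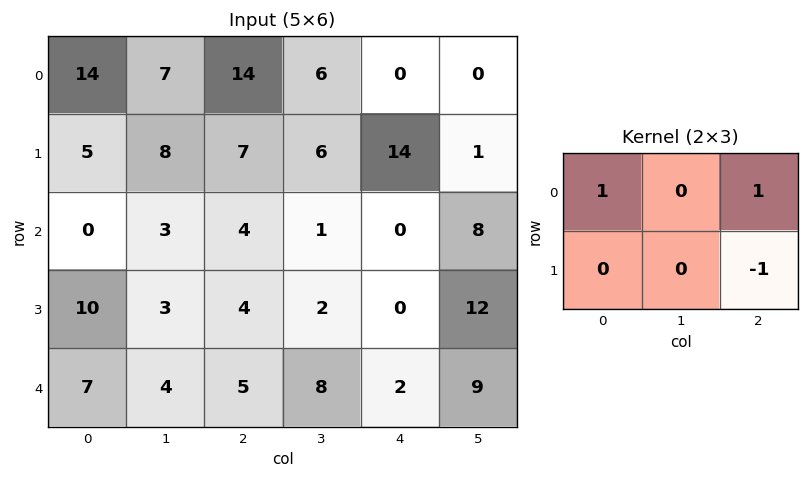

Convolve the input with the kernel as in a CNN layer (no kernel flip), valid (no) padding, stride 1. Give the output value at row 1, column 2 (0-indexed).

The receptive field on the input at this output position is [7 6 14 / 4 1 0]. Elementwise product with the kernel and sum: 7·1 + 14·1 + 0·-1.

21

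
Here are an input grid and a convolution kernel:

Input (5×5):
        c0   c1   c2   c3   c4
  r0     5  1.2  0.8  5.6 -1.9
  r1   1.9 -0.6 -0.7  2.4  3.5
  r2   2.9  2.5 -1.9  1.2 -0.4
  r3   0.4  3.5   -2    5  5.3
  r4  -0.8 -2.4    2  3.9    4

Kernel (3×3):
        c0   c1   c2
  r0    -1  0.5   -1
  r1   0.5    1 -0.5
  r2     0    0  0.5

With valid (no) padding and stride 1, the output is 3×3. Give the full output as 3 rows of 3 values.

Output[0,0]: The receptive field on the input at this output position is [5 1.2 0.8 / 1.9 -0.6 -0.7 / 2.9 2.5 -1.9]. Elementwise product with the kernel and sum: 5·-1 + 1.2·0.5 + 0.8·-1 + 1.9·0.5 + -0.6·1 + -0.7·-0.5 + -1.9·0.5.

-5.45 -8 4
2.4 -0.9 1.5
5.95 -5.45 6.25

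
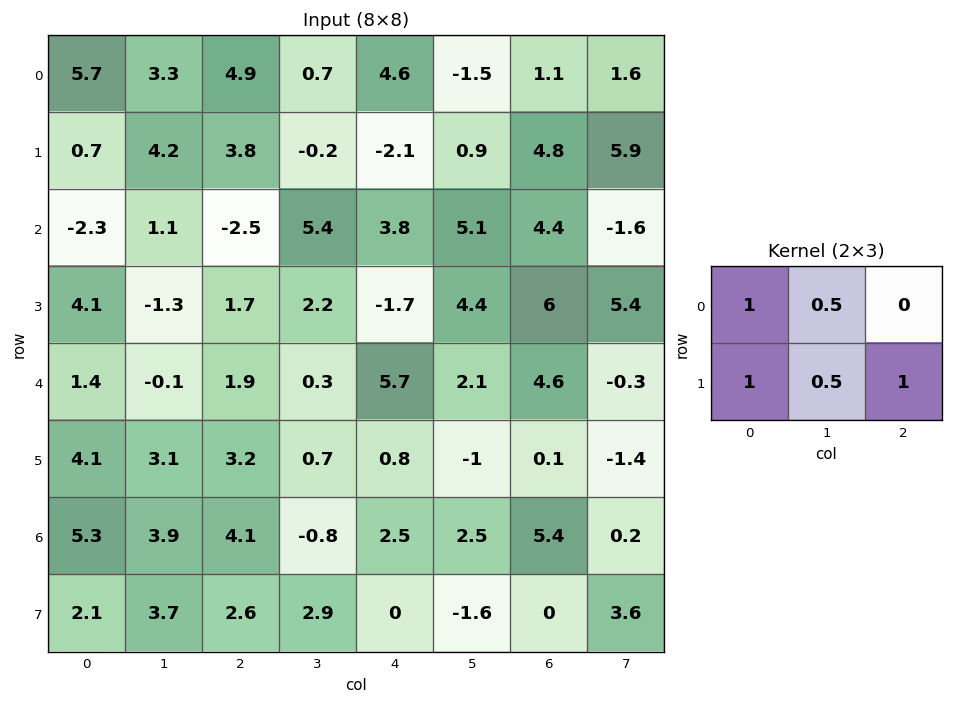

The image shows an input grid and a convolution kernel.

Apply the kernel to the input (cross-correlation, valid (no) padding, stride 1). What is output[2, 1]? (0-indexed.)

The receptive field on the input at this output position is [1.1 -2.5 5.4 / -1.3 1.7 2.2]. Elementwise product with the kernel and sum: 1.1·1 + -2.5·0.5 + -1.3·1 + 1.7·0.5 + 2.2·1.

1.6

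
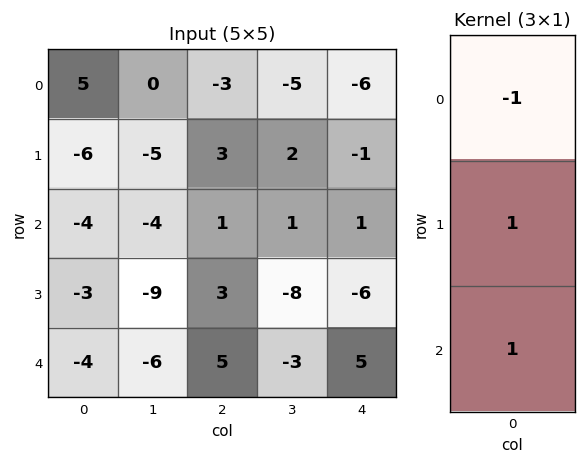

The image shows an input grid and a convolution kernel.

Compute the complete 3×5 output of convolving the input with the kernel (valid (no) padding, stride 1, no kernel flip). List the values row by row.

-15 -9 7 8 6
-1 -8 1 -9 -4
-3 -11 7 -12 -2

Output[0,0]: The receptive field on the input at this output position is [5 / -6 / -4]. Elementwise product with the kernel and sum: 5·-1 + -6·1 + -4·1.
Output[0,1]: The receptive field on the input at this output position is [0 / -5 / -4]. Elementwise product with the kernel and sum: 0·-1 + -5·1 + -4·1.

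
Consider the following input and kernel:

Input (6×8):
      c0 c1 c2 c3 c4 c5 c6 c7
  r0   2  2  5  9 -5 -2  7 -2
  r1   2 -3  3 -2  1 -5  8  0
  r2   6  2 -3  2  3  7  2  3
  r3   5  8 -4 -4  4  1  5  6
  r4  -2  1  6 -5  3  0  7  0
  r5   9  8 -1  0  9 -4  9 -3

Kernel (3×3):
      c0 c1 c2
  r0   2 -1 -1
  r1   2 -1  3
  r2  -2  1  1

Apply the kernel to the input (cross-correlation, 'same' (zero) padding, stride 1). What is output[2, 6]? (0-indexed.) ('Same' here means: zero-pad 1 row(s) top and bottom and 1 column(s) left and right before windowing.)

The receptive field on the zero-padded input at this output position is [-5 8 0 / 7 2 3 / 1 5 6]. Elementwise product with the kernel and sum: -5·2 + 8·-1 + 0·-1 + 7·2 + 2·-1 + 3·3 + 1·-2 + 5·1 + 6·1.

12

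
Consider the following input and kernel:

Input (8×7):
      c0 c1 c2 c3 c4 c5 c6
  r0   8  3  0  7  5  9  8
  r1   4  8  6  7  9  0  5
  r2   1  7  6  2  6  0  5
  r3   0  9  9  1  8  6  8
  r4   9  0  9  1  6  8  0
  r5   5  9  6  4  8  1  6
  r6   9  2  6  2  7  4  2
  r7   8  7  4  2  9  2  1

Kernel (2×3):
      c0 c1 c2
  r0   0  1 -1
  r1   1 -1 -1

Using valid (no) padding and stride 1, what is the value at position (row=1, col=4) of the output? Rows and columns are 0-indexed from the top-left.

-4

The receptive field on the input at this output position is [9 0 5 / 6 0 5]. Elementwise product with the kernel and sum: 0·1 + 5·-1 + 6·1 + 0·-1 + 5·-1.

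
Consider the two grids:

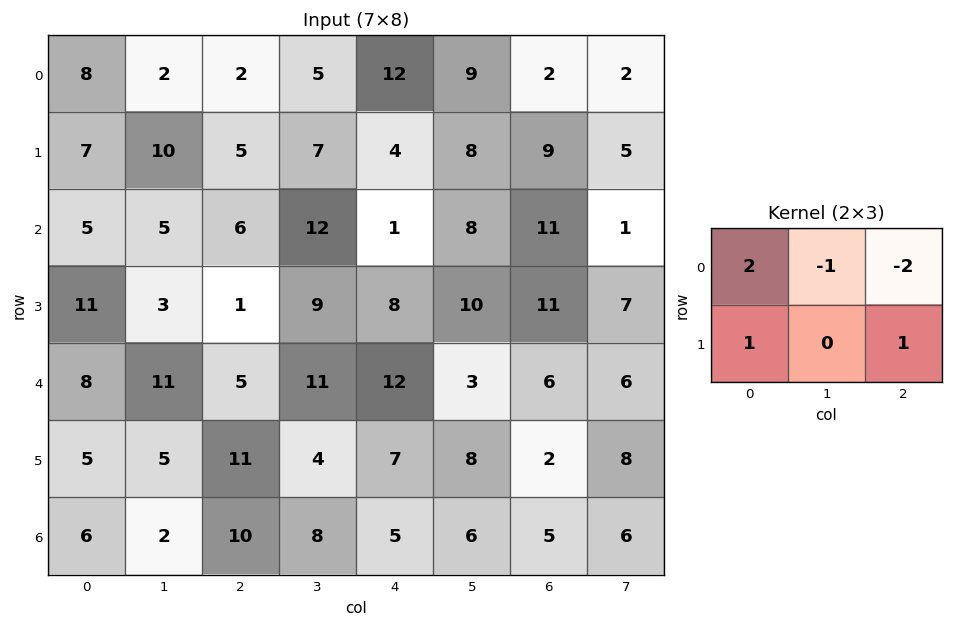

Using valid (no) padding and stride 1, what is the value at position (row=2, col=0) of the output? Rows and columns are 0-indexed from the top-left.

5

The receptive field on the input at this output position is [5 5 6 / 11 3 1]. Elementwise product with the kernel and sum: 5·2 + 5·-1 + 6·-2 + 11·1 + 1·1.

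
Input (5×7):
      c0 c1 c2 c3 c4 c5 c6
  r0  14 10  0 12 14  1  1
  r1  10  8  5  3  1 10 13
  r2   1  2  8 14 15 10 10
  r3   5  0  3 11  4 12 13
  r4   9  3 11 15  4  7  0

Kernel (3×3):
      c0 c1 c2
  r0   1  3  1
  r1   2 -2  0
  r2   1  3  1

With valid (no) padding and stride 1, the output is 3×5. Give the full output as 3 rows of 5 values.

Output[0,0]: The receptive field on the input at this output position is [14 10 0 / 10 8 5 / 1 2 8]. Elementwise product with the kernel and sum: 14·1 + 10·3 + 0·1 + 10·2 + 8·-2 + 1·1 + 2·3 + 8·1.

63 68 119 128 55
45 34 43 49 107
54 85 109 117 64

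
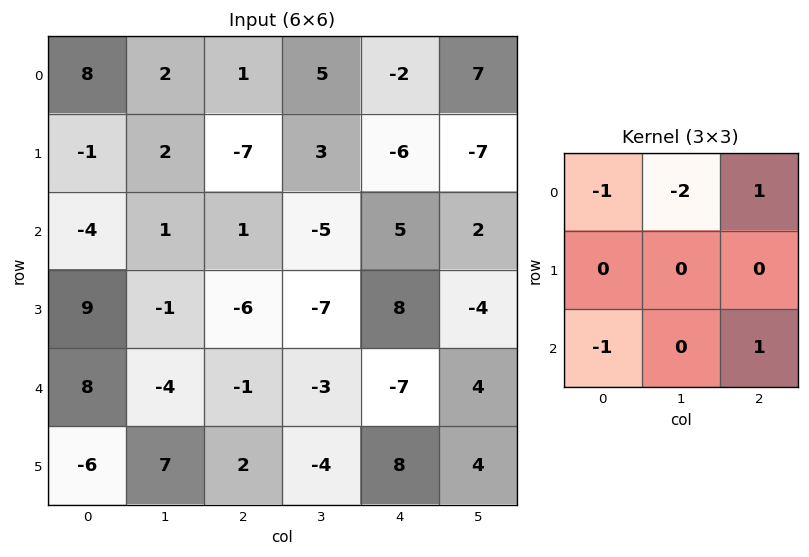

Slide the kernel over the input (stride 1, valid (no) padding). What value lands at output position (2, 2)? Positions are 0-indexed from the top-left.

The receptive field on the input at this output position is [1 -5 5 / -6 -7 8 / -1 -3 -7]. Elementwise product with the kernel and sum: 1·-1 + -5·-2 + 5·1 + -1·-1 + -7·1.

8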